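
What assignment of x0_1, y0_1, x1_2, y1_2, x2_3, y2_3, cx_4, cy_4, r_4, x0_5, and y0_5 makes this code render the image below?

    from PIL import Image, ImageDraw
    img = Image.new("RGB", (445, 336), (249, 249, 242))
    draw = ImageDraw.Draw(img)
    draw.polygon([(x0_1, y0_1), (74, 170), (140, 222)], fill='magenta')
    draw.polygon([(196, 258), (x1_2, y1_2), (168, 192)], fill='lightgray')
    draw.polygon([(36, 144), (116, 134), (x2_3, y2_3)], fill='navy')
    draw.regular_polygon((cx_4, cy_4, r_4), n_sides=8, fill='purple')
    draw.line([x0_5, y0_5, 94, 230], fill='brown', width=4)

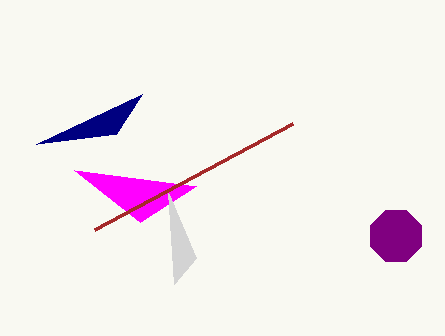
x0_1 = 196, y0_1 = 186, x1_2 = 174, y1_2 = 284, x2_3 = 142, y2_3 = 94, cx_4 = 396, cy_4 = 236, r_4 = 28, x0_5 = 292, y0_5 = 124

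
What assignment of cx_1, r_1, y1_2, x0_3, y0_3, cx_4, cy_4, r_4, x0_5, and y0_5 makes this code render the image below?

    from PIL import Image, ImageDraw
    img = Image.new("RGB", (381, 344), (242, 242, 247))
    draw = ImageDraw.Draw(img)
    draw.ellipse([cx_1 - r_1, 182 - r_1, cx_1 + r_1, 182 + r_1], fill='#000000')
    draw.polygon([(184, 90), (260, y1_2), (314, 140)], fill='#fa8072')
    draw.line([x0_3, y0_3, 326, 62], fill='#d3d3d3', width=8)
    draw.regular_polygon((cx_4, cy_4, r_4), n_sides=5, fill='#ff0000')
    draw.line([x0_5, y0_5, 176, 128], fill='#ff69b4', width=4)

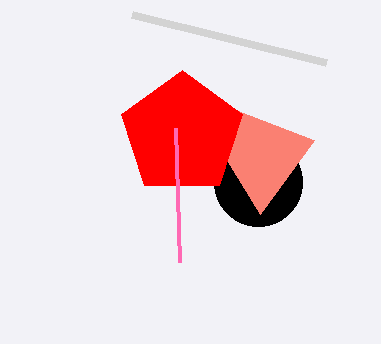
cx_1 = 258; r_1 = 44; y1_2 = 214; x0_3 = 132; y0_3 = 14; cx_4 = 182; cy_4 = 134; r_4 = 64; x0_5 = 180; y0_5 = 262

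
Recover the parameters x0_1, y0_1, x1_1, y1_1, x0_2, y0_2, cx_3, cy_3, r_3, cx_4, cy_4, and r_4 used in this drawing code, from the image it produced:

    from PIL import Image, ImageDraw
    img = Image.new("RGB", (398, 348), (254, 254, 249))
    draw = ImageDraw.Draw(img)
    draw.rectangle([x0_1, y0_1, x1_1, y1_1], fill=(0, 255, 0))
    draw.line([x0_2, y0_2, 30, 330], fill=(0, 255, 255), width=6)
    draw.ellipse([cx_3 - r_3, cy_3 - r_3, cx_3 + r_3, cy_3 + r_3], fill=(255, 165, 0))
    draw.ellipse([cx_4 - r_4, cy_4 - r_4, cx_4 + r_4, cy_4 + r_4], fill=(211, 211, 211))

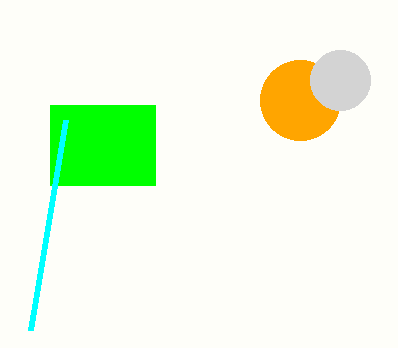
x0_1 = 50, y0_1 = 105, x1_1 = 155, y1_1 = 185, x0_2 = 65, y0_2 = 120, cx_3 = 300, cy_3 = 100, r_3 = 40, cx_4 = 340, cy_4 = 80, r_4 = 30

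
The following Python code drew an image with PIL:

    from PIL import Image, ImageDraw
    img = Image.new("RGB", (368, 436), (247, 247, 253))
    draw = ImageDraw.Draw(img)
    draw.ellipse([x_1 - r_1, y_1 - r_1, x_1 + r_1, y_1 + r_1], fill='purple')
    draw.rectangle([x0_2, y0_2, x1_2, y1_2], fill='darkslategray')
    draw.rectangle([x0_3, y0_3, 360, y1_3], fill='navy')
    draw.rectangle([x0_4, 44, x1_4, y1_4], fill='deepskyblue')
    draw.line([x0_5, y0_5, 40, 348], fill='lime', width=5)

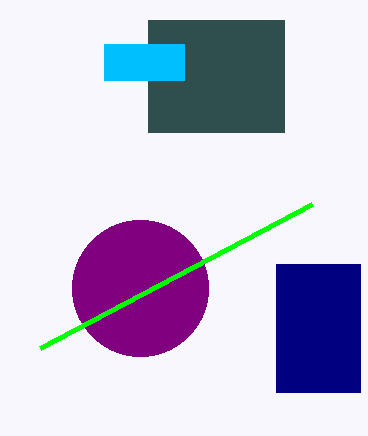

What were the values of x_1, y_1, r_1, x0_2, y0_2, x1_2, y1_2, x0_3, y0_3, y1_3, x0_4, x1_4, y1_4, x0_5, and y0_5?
x_1 = 140; y_1 = 288; r_1 = 68; x0_2 = 148; y0_2 = 20; x1_2 = 284; y1_2 = 132; x0_3 = 276; y0_3 = 264; y1_3 = 392; x0_4 = 104; x1_4 = 184; y1_4 = 80; x0_5 = 312; y0_5 = 204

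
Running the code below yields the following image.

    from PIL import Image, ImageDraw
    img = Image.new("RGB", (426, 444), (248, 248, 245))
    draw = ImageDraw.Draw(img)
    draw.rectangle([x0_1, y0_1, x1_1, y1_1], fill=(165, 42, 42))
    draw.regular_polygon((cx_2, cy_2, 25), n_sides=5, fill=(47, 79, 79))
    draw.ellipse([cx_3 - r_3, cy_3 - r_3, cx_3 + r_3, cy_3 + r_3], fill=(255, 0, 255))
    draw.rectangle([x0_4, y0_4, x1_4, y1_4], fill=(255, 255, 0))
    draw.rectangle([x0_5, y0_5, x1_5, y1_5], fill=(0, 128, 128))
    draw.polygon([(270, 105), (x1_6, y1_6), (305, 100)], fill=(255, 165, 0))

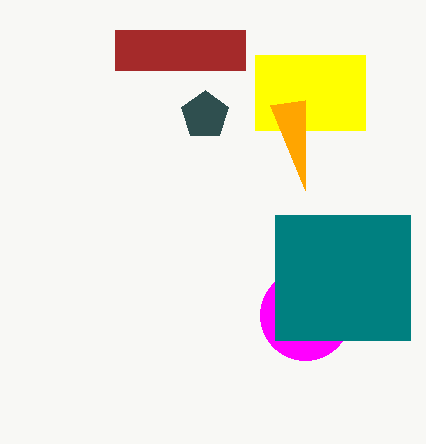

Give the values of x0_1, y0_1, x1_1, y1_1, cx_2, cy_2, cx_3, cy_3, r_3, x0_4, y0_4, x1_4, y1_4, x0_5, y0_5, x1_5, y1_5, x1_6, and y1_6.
x0_1 = 115; y0_1 = 30; x1_1 = 245; y1_1 = 70; cx_2 = 205; cy_2 = 115; cx_3 = 305; cy_3 = 315; r_3 = 45; x0_4 = 255; y0_4 = 55; x1_4 = 365; y1_4 = 130; x0_5 = 275; y0_5 = 215; x1_5 = 410; y1_5 = 340; x1_6 = 305; y1_6 = 190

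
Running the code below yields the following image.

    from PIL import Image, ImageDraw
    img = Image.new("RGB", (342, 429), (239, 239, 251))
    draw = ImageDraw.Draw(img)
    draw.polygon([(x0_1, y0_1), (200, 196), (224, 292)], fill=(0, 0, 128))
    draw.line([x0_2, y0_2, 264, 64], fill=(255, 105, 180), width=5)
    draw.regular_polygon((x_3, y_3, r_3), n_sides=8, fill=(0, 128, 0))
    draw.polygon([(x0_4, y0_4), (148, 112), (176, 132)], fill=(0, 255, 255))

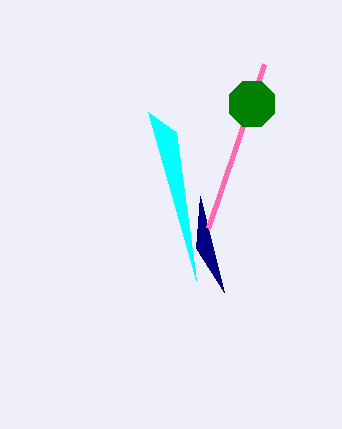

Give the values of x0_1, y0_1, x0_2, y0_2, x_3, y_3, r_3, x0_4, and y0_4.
x0_1 = 196, y0_1 = 248, x0_2 = 208, y0_2 = 228, x_3 = 252, y_3 = 104, r_3 = 24, x0_4 = 196, y0_4 = 280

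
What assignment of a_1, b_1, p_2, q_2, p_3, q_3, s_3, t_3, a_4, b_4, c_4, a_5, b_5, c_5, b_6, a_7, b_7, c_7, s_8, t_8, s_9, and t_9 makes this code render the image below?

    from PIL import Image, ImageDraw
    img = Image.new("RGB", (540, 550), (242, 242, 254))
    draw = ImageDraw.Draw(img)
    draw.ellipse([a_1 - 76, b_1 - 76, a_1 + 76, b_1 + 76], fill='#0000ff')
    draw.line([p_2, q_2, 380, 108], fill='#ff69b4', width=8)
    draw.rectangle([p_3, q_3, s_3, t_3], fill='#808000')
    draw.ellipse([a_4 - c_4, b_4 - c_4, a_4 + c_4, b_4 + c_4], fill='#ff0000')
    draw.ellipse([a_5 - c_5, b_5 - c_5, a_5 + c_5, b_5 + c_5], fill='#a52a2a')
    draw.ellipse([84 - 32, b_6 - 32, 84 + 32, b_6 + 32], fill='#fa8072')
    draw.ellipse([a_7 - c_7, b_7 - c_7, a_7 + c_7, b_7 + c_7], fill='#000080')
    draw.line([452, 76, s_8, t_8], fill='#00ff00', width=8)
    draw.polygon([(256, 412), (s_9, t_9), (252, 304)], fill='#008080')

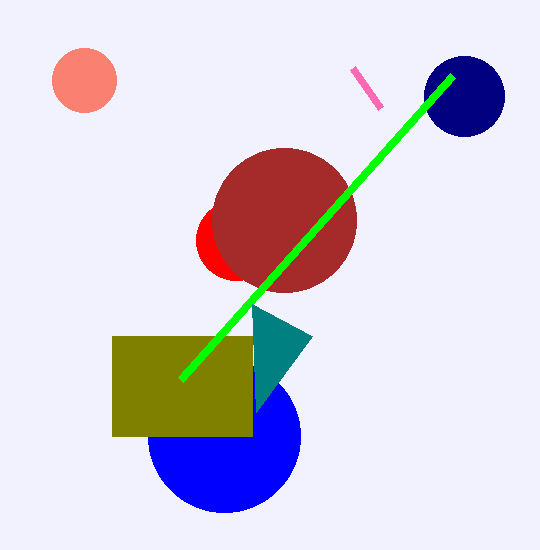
a_1 = 224; b_1 = 436; p_2 = 352; q_2 = 68; p_3 = 112; q_3 = 336; s_3 = 252; t_3 = 436; a_4 = 236; b_4 = 240; c_4 = 40; a_5 = 284; b_5 = 220; c_5 = 72; b_6 = 80; a_7 = 464; b_7 = 96; c_7 = 40; s_8 = 180; t_8 = 380; s_9 = 312; t_9 = 336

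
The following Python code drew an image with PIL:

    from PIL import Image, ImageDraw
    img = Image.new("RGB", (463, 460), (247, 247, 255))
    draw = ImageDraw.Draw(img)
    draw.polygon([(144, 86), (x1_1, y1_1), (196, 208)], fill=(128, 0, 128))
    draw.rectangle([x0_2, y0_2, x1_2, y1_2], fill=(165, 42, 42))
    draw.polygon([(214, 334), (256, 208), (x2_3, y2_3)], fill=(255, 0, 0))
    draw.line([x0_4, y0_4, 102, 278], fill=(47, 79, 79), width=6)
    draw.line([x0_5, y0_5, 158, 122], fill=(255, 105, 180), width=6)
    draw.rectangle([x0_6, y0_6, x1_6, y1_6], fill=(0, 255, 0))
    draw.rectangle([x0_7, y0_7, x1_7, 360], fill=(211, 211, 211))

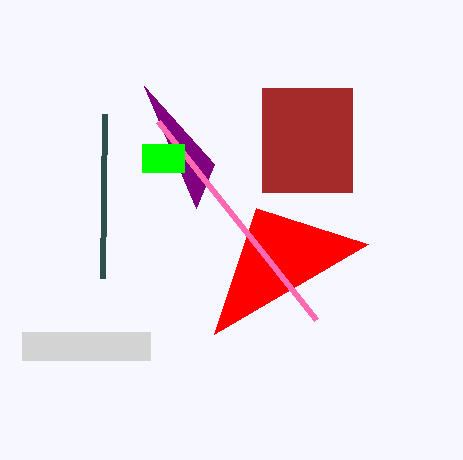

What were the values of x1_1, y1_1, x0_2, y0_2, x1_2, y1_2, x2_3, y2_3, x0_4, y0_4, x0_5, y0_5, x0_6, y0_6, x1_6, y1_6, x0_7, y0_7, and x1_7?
x1_1 = 214; y1_1 = 164; x0_2 = 262; y0_2 = 88; x1_2 = 352; y1_2 = 192; x2_3 = 368; y2_3 = 244; x0_4 = 104; y0_4 = 114; x0_5 = 316; y0_5 = 320; x0_6 = 142; y0_6 = 144; x1_6 = 184; y1_6 = 172; x0_7 = 22; y0_7 = 332; x1_7 = 150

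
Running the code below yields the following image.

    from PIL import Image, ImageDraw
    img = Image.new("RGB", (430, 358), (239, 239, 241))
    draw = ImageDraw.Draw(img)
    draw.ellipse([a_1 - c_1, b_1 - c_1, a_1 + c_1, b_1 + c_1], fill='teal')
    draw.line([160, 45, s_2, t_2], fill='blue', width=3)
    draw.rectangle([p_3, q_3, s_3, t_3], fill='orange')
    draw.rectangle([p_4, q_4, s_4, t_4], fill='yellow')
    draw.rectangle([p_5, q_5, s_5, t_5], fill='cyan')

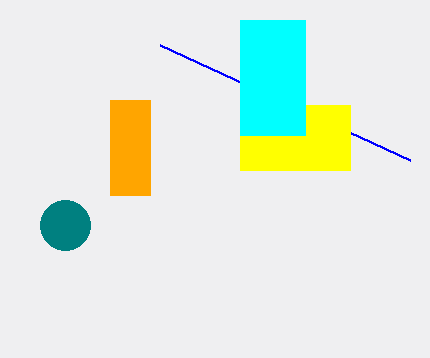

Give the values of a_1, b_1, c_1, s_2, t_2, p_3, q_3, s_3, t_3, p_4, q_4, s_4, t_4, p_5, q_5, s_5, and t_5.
a_1 = 65
b_1 = 225
c_1 = 25
s_2 = 410
t_2 = 160
p_3 = 110
q_3 = 100
s_3 = 150
t_3 = 195
p_4 = 240
q_4 = 105
s_4 = 350
t_4 = 170
p_5 = 240
q_5 = 20
s_5 = 305
t_5 = 135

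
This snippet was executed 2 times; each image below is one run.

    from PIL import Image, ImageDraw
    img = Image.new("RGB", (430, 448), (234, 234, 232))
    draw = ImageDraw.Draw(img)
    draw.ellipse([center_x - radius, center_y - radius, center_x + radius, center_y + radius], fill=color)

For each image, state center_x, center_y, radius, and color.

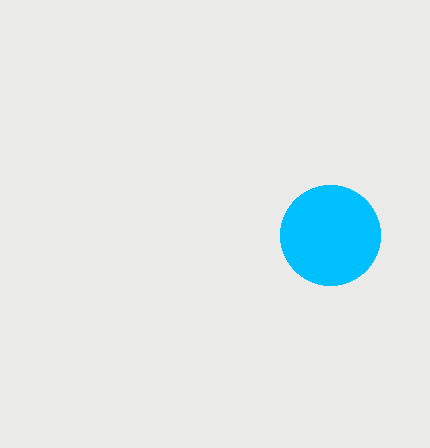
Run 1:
center_x = 330
center_y = 235
radius = 50
color = 'deepskyblue'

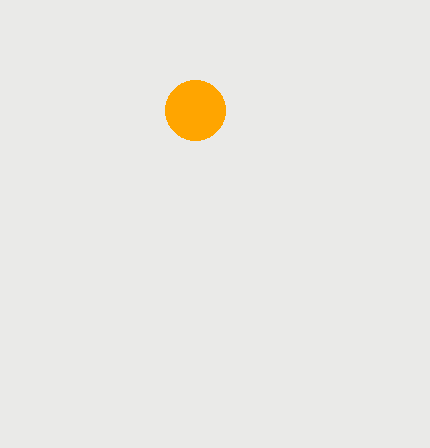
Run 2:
center_x = 195; center_y = 110; radius = 30; color = 'orange'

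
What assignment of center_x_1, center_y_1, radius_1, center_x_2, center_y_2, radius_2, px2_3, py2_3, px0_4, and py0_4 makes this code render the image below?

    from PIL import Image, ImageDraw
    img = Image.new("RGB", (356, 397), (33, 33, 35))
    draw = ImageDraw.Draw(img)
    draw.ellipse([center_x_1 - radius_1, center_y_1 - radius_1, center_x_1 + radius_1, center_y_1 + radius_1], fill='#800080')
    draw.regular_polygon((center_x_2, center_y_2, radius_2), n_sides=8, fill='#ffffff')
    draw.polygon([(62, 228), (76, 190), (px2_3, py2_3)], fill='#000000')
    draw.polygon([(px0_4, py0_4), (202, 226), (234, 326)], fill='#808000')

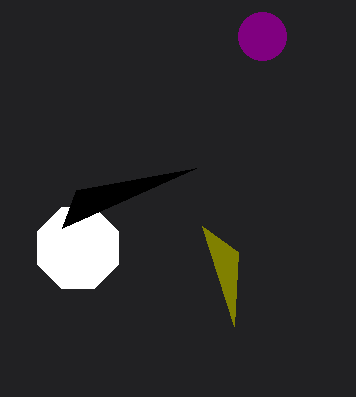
center_x_1 = 262; center_y_1 = 36; radius_1 = 24; center_x_2 = 78; center_y_2 = 248; radius_2 = 44; px2_3 = 196; py2_3 = 168; px0_4 = 238; py0_4 = 252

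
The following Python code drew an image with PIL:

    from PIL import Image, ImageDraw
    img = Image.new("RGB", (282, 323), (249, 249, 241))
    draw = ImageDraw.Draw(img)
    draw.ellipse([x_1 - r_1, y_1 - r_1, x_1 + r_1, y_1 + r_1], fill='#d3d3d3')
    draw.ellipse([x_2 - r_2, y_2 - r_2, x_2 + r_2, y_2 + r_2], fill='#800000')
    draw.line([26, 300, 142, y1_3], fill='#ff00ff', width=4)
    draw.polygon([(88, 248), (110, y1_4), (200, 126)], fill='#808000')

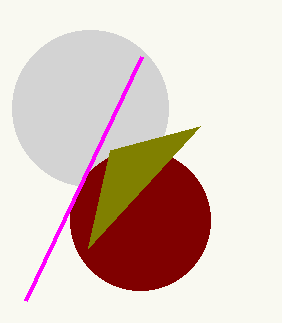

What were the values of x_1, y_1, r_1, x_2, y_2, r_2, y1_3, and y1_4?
x_1 = 90
y_1 = 108
r_1 = 78
x_2 = 140
y_2 = 220
r_2 = 70
y1_3 = 56
y1_4 = 150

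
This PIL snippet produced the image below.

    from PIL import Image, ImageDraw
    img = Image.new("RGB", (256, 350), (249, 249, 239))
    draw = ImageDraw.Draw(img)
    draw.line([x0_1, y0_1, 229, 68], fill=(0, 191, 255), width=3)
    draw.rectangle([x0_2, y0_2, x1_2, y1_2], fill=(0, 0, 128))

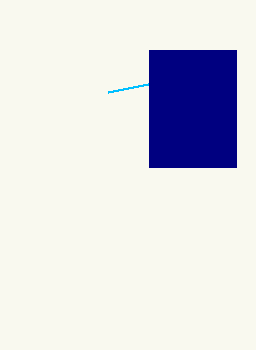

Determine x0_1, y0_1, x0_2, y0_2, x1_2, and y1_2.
x0_1 = 108, y0_1 = 92, x0_2 = 149, y0_2 = 50, x1_2 = 236, y1_2 = 167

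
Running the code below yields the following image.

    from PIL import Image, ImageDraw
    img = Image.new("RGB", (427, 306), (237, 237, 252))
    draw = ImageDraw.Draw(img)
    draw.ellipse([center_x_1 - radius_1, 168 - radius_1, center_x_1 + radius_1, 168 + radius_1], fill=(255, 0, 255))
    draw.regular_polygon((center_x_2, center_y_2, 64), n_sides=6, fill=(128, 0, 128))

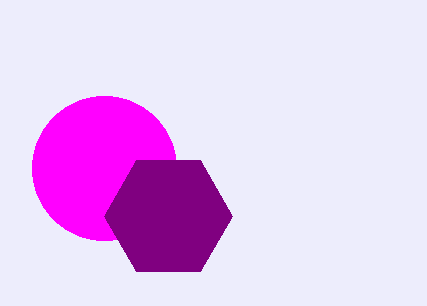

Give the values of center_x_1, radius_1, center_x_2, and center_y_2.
center_x_1 = 104, radius_1 = 72, center_x_2 = 168, center_y_2 = 216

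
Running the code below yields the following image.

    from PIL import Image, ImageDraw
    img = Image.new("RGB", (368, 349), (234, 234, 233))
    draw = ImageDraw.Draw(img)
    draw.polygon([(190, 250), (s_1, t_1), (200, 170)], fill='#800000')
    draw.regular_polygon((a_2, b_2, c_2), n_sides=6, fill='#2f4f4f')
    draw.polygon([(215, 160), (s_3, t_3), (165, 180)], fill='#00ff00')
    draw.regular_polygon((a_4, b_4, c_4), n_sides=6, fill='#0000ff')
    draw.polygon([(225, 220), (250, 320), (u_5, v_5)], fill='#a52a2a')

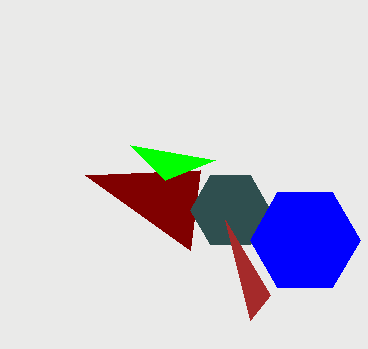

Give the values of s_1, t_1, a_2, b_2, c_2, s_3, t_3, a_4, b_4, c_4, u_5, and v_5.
s_1 = 85, t_1 = 175, a_2 = 230, b_2 = 210, c_2 = 40, s_3 = 130, t_3 = 145, a_4 = 305, b_4 = 240, c_4 = 55, u_5 = 270, v_5 = 295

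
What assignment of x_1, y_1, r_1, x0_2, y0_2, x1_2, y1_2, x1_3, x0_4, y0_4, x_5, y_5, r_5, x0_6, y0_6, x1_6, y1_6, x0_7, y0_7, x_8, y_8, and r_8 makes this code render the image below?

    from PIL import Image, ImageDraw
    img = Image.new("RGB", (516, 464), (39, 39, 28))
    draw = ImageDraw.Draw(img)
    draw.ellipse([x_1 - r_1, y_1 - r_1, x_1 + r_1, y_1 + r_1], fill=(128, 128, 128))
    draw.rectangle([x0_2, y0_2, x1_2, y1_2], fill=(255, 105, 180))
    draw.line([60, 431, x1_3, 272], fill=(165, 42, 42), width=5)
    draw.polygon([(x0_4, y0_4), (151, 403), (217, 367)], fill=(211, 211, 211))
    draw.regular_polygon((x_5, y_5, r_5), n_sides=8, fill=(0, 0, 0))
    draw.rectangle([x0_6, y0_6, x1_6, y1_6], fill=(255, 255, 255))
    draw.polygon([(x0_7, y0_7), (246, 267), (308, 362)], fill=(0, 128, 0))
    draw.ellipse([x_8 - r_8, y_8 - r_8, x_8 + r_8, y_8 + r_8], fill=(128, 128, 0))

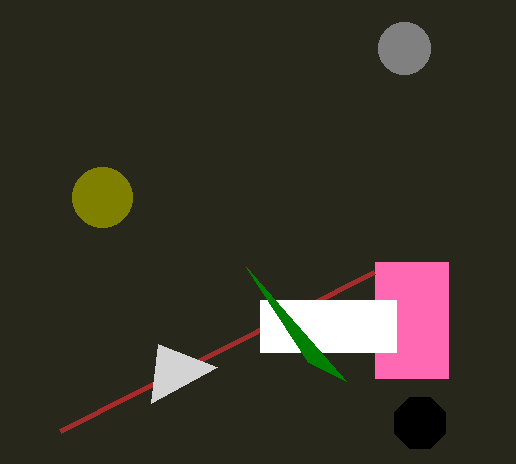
x_1 = 404
y_1 = 48
r_1 = 26
x0_2 = 375
y0_2 = 262
x1_2 = 448
y1_2 = 378
x1_3 = 374
x0_4 = 158
y0_4 = 344
x_5 = 420
y_5 = 423
r_5 = 28
x0_6 = 260
y0_6 = 300
x1_6 = 396
y1_6 = 352
x0_7 = 346
y0_7 = 381
x_8 = 102
y_8 = 197
r_8 = 30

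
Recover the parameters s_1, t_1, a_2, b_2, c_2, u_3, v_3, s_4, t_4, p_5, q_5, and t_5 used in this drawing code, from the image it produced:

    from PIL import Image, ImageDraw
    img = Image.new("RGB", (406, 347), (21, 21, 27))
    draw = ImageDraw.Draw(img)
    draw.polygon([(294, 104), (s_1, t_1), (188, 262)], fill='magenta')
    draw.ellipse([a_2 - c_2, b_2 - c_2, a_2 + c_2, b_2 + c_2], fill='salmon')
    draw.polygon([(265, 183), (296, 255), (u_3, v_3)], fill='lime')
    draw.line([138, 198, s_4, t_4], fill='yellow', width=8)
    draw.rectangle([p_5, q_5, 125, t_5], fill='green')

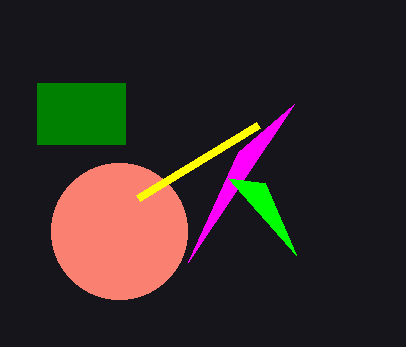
s_1 = 238; t_1 = 152; a_2 = 119; b_2 = 231; c_2 = 68; u_3 = 228; v_3 = 178; s_4 = 258; t_4 = 125; p_5 = 37; q_5 = 83; t_5 = 144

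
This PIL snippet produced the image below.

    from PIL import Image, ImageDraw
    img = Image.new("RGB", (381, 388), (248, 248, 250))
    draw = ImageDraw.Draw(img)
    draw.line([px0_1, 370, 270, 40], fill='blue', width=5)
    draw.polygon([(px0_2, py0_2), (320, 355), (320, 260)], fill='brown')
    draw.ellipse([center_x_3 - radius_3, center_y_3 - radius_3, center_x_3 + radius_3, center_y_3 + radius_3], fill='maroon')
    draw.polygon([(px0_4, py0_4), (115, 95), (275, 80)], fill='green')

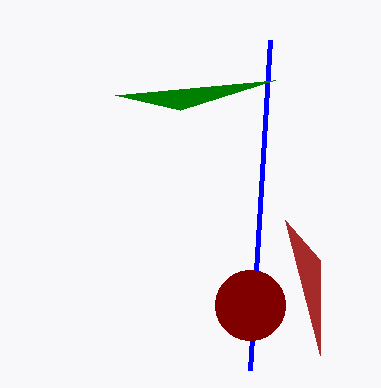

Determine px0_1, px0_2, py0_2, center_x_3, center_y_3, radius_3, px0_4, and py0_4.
px0_1 = 250
px0_2 = 285
py0_2 = 220
center_x_3 = 250
center_y_3 = 305
radius_3 = 35
px0_4 = 180
py0_4 = 110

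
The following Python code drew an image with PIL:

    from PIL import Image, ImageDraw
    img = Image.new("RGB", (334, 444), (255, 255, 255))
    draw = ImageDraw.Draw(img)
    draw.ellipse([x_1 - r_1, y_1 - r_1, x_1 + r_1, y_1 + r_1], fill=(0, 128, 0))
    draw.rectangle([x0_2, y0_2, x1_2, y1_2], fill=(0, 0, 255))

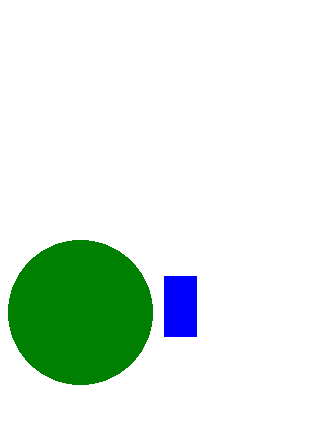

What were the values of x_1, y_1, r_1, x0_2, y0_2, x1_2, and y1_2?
x_1 = 80; y_1 = 312; r_1 = 72; x0_2 = 164; y0_2 = 276; x1_2 = 196; y1_2 = 336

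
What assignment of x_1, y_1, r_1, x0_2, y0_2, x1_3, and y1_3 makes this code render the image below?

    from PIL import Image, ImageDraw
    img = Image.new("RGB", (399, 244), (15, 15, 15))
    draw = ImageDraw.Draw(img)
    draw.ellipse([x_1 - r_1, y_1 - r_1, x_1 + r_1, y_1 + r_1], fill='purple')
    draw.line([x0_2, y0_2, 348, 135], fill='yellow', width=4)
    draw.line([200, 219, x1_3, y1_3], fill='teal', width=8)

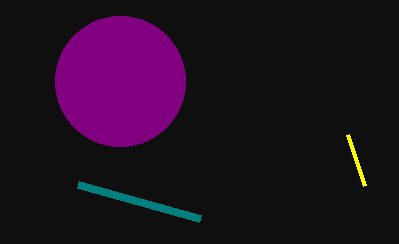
x_1 = 120; y_1 = 81; r_1 = 65; x0_2 = 365; y0_2 = 186; x1_3 = 78; y1_3 = 185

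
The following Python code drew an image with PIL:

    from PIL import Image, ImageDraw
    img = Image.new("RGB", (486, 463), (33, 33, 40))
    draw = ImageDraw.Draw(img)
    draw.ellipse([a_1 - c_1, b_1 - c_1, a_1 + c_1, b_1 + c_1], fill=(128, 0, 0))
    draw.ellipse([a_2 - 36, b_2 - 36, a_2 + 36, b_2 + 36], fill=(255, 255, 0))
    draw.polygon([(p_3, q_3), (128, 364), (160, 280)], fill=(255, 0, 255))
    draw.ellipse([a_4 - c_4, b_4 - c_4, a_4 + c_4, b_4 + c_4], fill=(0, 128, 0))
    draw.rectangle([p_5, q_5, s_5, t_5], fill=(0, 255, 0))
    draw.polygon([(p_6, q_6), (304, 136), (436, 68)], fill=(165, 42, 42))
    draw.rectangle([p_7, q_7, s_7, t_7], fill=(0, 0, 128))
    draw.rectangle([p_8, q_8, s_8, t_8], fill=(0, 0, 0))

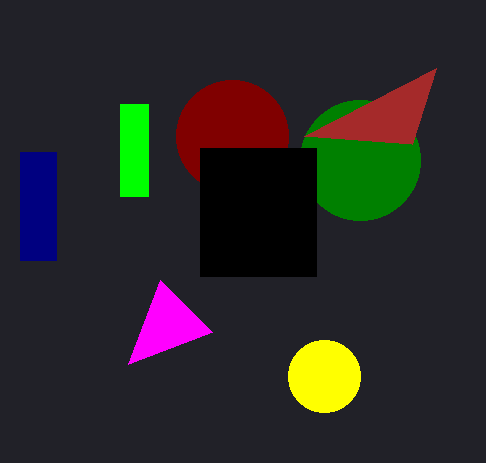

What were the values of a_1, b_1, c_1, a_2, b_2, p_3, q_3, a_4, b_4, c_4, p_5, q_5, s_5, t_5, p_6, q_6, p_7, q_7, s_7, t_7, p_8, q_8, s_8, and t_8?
a_1 = 232; b_1 = 136; c_1 = 56; a_2 = 324; b_2 = 376; p_3 = 212; q_3 = 332; a_4 = 360; b_4 = 160; c_4 = 60; p_5 = 120; q_5 = 104; s_5 = 148; t_5 = 196; p_6 = 412; q_6 = 144; p_7 = 20; q_7 = 152; s_7 = 56; t_7 = 260; p_8 = 200; q_8 = 148; s_8 = 316; t_8 = 276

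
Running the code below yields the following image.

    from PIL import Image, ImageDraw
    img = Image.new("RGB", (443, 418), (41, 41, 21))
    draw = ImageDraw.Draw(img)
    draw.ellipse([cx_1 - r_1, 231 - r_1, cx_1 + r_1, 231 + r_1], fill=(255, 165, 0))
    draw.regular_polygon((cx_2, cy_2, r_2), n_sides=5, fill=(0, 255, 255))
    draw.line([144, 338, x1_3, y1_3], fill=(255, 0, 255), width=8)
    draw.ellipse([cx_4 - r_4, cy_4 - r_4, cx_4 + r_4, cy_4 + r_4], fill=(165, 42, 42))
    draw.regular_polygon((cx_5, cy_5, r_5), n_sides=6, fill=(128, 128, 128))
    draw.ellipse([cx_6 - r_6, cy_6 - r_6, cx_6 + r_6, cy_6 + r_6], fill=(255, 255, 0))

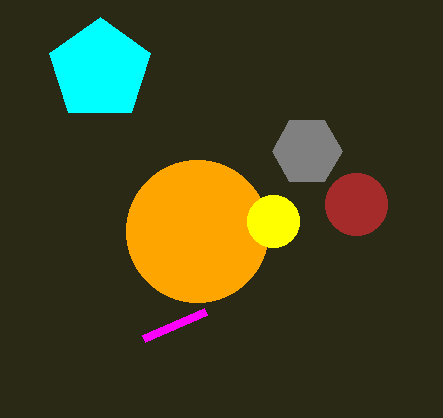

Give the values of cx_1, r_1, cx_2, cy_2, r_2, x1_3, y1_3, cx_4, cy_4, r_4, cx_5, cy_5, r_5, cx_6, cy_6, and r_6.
cx_1 = 197
r_1 = 71
cx_2 = 100
cy_2 = 70
r_2 = 53
x1_3 = 206
y1_3 = 311
cx_4 = 356
cy_4 = 204
r_4 = 31
cx_5 = 307
cy_5 = 151
r_5 = 35
cx_6 = 273
cy_6 = 221
r_6 = 26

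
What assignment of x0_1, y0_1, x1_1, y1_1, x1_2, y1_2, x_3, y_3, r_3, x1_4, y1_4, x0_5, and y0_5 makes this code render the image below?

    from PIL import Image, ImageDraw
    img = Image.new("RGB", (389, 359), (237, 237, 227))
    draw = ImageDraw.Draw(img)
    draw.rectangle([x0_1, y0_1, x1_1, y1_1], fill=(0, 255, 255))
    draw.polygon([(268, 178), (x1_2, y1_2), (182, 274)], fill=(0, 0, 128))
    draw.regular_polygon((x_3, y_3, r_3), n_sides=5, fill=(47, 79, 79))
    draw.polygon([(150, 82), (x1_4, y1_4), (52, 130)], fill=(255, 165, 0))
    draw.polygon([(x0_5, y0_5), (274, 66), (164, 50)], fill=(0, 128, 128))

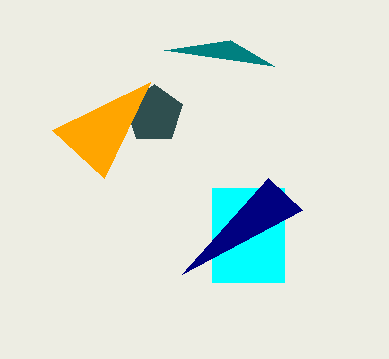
x0_1 = 212; y0_1 = 188; x1_1 = 284; y1_1 = 282; x1_2 = 302; y1_2 = 210; x_3 = 154; y_3 = 114; r_3 = 30; x1_4 = 104; y1_4 = 178; x0_5 = 230; y0_5 = 40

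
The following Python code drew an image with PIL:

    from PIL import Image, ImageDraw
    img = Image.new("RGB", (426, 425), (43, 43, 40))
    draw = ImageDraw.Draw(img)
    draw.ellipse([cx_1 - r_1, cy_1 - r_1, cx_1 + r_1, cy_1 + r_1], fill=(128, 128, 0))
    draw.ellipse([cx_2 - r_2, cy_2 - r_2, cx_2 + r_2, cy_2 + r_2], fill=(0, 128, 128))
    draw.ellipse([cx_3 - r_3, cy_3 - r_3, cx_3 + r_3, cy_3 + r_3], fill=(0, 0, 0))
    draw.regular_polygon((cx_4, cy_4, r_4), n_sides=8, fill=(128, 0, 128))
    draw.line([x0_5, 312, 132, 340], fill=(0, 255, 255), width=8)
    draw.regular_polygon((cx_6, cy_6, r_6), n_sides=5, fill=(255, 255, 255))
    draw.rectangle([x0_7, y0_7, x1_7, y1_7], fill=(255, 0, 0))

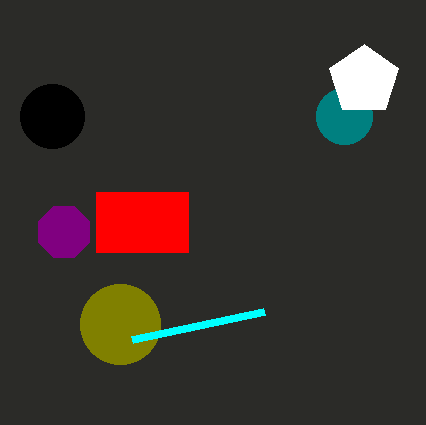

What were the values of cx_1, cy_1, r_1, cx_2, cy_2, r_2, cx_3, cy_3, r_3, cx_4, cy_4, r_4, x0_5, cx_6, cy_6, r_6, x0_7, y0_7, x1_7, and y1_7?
cx_1 = 120; cy_1 = 324; r_1 = 40; cx_2 = 344; cy_2 = 116; r_2 = 28; cx_3 = 52; cy_3 = 116; r_3 = 32; cx_4 = 64; cy_4 = 232; r_4 = 28; x0_5 = 264; cx_6 = 364; cy_6 = 80; r_6 = 36; x0_7 = 96; y0_7 = 192; x1_7 = 188; y1_7 = 252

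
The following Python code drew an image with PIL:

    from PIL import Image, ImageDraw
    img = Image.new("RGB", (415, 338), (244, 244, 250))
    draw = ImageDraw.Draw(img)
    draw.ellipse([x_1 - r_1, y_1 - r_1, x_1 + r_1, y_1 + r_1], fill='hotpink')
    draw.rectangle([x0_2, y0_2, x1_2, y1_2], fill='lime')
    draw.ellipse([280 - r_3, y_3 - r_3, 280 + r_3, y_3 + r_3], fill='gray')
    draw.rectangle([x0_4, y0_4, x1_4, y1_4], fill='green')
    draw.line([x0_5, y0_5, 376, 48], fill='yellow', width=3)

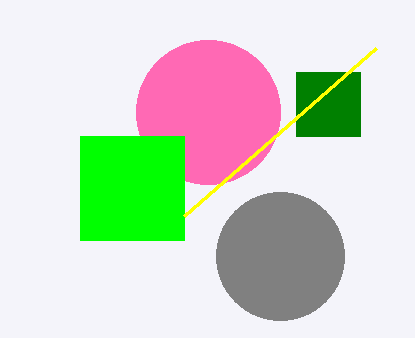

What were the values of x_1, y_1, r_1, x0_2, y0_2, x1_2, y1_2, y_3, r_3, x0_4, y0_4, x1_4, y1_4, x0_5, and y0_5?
x_1 = 208, y_1 = 112, r_1 = 72, x0_2 = 80, y0_2 = 136, x1_2 = 184, y1_2 = 240, y_3 = 256, r_3 = 64, x0_4 = 296, y0_4 = 72, x1_4 = 360, y1_4 = 136, x0_5 = 184, y0_5 = 216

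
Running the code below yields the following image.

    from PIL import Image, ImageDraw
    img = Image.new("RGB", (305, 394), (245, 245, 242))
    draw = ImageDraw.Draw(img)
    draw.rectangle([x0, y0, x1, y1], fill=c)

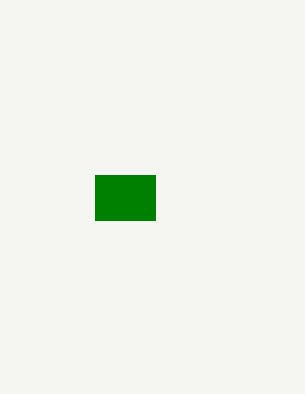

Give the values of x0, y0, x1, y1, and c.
x0 = 95
y0 = 175
x1 = 155
y1 = 220
c = 'green'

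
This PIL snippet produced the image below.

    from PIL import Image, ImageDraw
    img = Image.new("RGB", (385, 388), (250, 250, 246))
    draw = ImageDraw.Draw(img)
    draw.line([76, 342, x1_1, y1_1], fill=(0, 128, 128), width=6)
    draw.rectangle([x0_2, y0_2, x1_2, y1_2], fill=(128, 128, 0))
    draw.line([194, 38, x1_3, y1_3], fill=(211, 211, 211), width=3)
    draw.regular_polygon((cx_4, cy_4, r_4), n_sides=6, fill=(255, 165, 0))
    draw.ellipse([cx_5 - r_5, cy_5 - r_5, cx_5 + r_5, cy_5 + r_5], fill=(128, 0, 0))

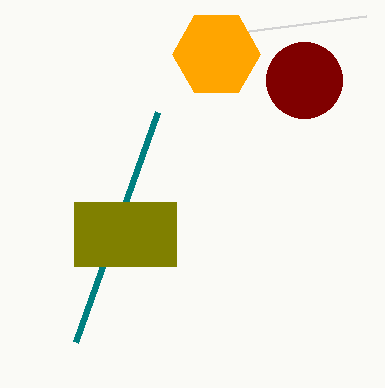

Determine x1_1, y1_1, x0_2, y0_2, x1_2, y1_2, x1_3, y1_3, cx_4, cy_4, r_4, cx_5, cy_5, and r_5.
x1_1 = 158; y1_1 = 112; x0_2 = 74; y0_2 = 202; x1_2 = 176; y1_2 = 266; x1_3 = 366; y1_3 = 16; cx_4 = 216; cy_4 = 54; r_4 = 44; cx_5 = 304; cy_5 = 80; r_5 = 38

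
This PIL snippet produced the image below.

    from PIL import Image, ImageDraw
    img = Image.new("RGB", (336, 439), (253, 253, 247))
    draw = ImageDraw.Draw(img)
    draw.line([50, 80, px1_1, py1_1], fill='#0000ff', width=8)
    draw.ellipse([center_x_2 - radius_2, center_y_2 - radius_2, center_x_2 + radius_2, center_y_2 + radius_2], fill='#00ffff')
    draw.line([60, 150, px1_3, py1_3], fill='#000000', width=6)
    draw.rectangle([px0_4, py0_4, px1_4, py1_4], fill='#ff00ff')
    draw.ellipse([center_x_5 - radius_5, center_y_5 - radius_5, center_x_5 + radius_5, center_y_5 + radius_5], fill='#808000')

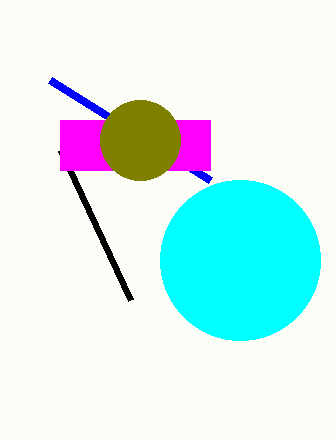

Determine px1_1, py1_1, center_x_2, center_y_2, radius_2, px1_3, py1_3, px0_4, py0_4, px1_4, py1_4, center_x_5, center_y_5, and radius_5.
px1_1 = 210, py1_1 = 180, center_x_2 = 240, center_y_2 = 260, radius_2 = 80, px1_3 = 130, py1_3 = 300, px0_4 = 60, py0_4 = 120, px1_4 = 210, py1_4 = 170, center_x_5 = 140, center_y_5 = 140, radius_5 = 40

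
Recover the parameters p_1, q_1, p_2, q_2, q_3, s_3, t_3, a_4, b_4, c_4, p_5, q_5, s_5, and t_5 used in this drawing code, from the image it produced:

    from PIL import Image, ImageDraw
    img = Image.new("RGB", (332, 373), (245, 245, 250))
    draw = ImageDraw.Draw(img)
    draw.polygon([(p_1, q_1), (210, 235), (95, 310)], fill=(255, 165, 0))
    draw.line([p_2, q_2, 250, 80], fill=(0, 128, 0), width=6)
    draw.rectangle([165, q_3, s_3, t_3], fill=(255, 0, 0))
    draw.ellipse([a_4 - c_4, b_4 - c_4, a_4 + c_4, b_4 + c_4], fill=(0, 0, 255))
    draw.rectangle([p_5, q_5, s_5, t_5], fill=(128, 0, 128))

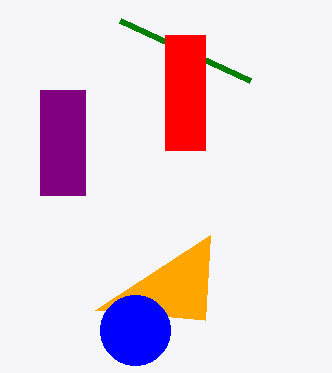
p_1 = 205, q_1 = 320, p_2 = 120, q_2 = 20, q_3 = 35, s_3 = 205, t_3 = 150, a_4 = 135, b_4 = 330, c_4 = 35, p_5 = 40, q_5 = 90, s_5 = 85, t_5 = 195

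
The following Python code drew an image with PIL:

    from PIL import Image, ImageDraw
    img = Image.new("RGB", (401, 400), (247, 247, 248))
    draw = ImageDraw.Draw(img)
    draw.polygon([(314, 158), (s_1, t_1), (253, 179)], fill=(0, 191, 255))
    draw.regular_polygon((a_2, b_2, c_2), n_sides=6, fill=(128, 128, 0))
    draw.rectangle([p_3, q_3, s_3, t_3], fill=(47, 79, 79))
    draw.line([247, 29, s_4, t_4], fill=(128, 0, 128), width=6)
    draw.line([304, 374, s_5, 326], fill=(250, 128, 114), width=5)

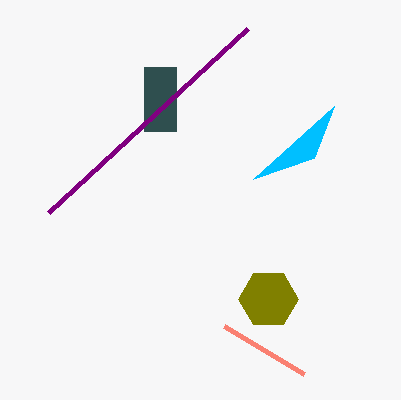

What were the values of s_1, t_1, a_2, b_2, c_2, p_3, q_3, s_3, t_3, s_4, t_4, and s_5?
s_1 = 334, t_1 = 106, a_2 = 268, b_2 = 299, c_2 = 30, p_3 = 144, q_3 = 67, s_3 = 176, t_3 = 131, s_4 = 48, t_4 = 213, s_5 = 224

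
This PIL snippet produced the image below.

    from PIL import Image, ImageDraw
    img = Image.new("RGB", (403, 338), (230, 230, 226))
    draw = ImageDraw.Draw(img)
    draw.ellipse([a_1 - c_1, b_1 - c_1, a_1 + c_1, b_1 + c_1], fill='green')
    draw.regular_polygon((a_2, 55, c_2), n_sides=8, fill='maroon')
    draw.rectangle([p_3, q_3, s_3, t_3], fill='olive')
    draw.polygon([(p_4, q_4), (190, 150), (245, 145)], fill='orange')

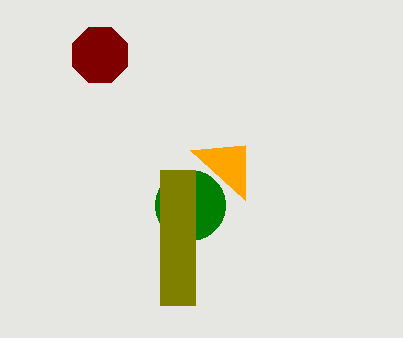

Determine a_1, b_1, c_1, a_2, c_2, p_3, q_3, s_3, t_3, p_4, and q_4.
a_1 = 190
b_1 = 205
c_1 = 35
a_2 = 100
c_2 = 30
p_3 = 160
q_3 = 170
s_3 = 195
t_3 = 305
p_4 = 245
q_4 = 200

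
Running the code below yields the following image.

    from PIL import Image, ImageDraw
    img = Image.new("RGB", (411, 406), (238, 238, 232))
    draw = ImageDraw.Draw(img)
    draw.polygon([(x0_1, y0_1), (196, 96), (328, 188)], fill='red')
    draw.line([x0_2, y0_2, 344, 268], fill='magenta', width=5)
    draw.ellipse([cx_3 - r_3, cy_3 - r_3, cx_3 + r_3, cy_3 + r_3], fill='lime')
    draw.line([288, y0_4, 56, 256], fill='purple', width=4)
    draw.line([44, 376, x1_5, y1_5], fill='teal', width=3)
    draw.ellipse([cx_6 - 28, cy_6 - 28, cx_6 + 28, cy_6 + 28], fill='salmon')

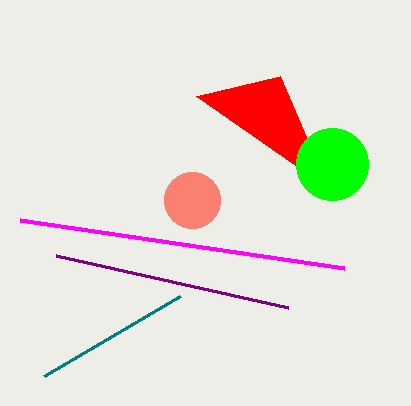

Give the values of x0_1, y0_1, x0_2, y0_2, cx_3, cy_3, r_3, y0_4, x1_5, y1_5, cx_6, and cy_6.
x0_1 = 280, y0_1 = 76, x0_2 = 20, y0_2 = 220, cx_3 = 332, cy_3 = 164, r_3 = 36, y0_4 = 308, x1_5 = 180, y1_5 = 296, cx_6 = 192, cy_6 = 200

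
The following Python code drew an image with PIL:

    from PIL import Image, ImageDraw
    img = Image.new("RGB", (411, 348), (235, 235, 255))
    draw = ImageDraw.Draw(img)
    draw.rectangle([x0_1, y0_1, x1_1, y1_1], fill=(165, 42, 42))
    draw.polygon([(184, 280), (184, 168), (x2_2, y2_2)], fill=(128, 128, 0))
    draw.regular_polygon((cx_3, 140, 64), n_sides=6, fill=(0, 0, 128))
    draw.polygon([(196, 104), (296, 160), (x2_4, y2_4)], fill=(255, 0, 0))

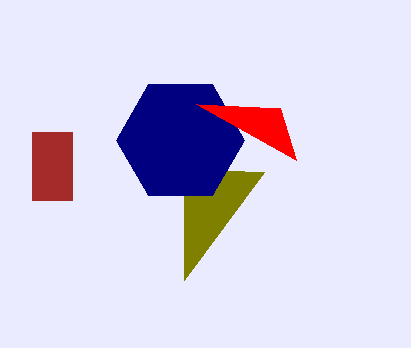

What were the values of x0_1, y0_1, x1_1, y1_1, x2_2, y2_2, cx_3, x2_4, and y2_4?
x0_1 = 32, y0_1 = 132, x1_1 = 72, y1_1 = 200, x2_2 = 264, y2_2 = 172, cx_3 = 180, x2_4 = 280, y2_4 = 108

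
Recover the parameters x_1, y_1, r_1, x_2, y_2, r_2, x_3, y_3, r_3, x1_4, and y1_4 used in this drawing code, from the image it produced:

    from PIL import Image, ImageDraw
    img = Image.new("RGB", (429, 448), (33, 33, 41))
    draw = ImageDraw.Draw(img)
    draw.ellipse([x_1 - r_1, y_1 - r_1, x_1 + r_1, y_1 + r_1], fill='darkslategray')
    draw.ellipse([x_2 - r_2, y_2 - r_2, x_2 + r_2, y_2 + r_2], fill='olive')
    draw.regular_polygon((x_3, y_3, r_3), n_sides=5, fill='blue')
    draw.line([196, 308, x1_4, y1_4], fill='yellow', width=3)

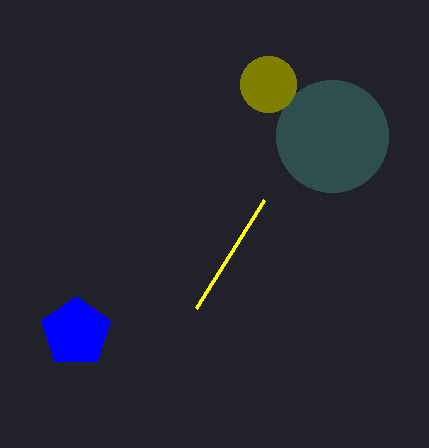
x_1 = 332
y_1 = 136
r_1 = 56
x_2 = 268
y_2 = 84
r_2 = 28
x_3 = 76
y_3 = 332
r_3 = 36
x1_4 = 264
y1_4 = 200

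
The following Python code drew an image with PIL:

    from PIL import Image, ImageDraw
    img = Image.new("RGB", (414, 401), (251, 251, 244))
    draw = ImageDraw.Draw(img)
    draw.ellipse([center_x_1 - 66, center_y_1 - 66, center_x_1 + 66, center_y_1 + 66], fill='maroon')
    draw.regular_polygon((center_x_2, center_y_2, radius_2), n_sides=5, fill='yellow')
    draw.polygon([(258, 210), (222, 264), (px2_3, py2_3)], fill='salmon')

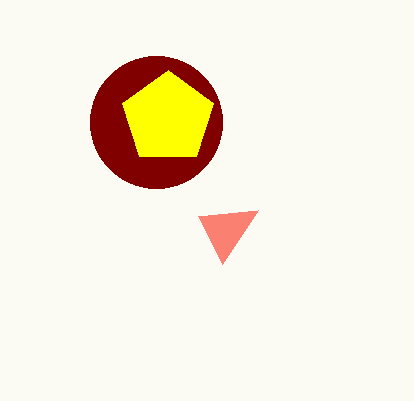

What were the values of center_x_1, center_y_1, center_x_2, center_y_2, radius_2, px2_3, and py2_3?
center_x_1 = 156, center_y_1 = 122, center_x_2 = 168, center_y_2 = 118, radius_2 = 48, px2_3 = 198, py2_3 = 216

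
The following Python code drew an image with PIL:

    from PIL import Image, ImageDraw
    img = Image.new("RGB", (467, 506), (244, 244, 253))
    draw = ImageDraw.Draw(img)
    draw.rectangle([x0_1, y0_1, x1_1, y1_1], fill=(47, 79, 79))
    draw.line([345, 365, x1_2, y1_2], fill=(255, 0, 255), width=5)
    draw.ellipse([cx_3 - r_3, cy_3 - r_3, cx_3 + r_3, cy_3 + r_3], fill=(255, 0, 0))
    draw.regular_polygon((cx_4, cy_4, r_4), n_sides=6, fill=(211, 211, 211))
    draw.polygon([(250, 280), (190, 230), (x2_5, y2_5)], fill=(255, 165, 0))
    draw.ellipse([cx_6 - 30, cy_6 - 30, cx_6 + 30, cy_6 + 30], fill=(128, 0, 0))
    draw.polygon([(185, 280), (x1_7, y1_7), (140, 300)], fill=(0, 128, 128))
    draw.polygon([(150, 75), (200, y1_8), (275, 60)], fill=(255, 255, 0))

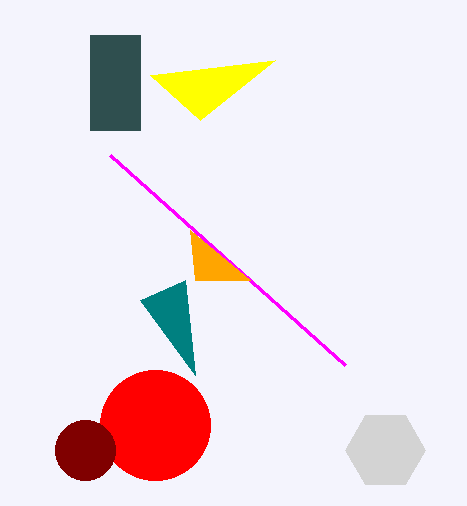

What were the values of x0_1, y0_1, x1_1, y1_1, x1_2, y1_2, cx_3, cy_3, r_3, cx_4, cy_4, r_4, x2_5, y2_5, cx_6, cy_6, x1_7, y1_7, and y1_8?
x0_1 = 90; y0_1 = 35; x1_1 = 140; y1_1 = 130; x1_2 = 110; y1_2 = 155; cx_3 = 155; cy_3 = 425; r_3 = 55; cx_4 = 385; cy_4 = 450; r_4 = 40; x2_5 = 195; y2_5 = 280; cx_6 = 85; cy_6 = 450; x1_7 = 195; y1_7 = 375; y1_8 = 120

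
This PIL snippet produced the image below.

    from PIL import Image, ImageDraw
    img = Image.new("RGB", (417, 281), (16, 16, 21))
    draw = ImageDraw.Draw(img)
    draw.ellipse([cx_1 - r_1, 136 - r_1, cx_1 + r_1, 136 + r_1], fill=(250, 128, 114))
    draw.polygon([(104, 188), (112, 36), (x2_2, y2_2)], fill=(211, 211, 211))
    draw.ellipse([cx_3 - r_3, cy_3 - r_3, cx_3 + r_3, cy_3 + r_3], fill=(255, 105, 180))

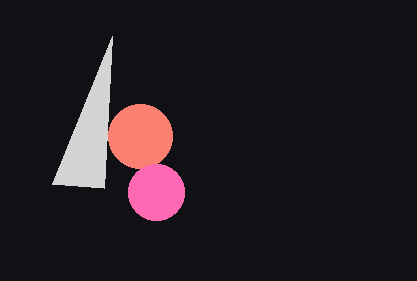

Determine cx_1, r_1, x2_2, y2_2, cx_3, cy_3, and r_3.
cx_1 = 140; r_1 = 32; x2_2 = 52; y2_2 = 184; cx_3 = 156; cy_3 = 192; r_3 = 28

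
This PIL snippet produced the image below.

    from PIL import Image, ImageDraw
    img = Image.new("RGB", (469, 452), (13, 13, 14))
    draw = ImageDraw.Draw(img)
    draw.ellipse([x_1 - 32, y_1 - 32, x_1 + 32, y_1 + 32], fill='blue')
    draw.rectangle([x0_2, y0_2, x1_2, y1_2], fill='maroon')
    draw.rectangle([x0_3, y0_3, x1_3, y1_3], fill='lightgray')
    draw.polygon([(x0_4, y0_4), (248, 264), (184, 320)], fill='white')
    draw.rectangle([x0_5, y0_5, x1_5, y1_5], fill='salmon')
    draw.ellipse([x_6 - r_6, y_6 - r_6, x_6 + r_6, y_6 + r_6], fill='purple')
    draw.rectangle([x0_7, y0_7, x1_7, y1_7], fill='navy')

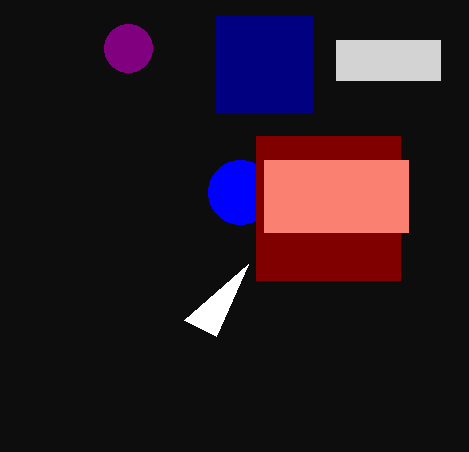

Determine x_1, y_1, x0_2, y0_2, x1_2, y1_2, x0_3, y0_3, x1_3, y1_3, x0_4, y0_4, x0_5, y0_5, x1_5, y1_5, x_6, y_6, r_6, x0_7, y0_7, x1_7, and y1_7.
x_1 = 240; y_1 = 192; x0_2 = 256; y0_2 = 136; x1_2 = 400; y1_2 = 280; x0_3 = 336; y0_3 = 40; x1_3 = 440; y1_3 = 80; x0_4 = 216; y0_4 = 336; x0_5 = 264; y0_5 = 160; x1_5 = 408; y1_5 = 232; x_6 = 128; y_6 = 48; r_6 = 24; x0_7 = 216; y0_7 = 16; x1_7 = 312; y1_7 = 112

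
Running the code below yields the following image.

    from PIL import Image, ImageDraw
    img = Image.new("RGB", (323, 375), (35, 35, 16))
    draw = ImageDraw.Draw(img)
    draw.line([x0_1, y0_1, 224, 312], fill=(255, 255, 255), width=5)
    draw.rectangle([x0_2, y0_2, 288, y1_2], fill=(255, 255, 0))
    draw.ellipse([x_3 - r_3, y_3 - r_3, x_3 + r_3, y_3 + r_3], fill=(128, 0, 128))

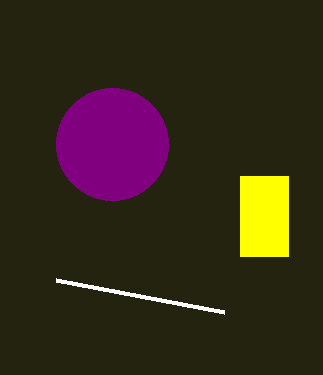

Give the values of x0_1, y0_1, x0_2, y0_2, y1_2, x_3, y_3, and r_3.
x0_1 = 56; y0_1 = 280; x0_2 = 240; y0_2 = 176; y1_2 = 256; x_3 = 112; y_3 = 144; r_3 = 56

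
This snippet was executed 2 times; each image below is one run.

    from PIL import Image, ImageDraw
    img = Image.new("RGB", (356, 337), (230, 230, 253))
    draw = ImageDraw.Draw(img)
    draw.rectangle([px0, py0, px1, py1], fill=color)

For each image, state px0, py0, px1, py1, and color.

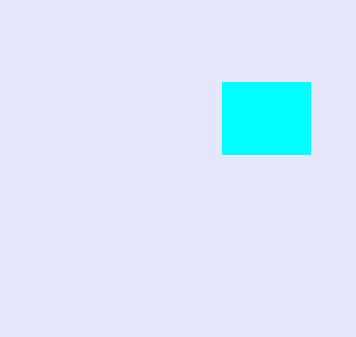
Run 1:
px0 = 222
py0 = 82
px1 = 310
py1 = 154
color = 'cyan'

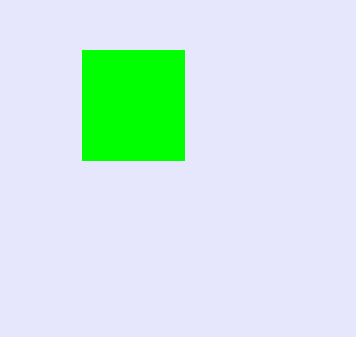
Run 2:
px0 = 82; py0 = 50; px1 = 184; py1 = 160; color = 'lime'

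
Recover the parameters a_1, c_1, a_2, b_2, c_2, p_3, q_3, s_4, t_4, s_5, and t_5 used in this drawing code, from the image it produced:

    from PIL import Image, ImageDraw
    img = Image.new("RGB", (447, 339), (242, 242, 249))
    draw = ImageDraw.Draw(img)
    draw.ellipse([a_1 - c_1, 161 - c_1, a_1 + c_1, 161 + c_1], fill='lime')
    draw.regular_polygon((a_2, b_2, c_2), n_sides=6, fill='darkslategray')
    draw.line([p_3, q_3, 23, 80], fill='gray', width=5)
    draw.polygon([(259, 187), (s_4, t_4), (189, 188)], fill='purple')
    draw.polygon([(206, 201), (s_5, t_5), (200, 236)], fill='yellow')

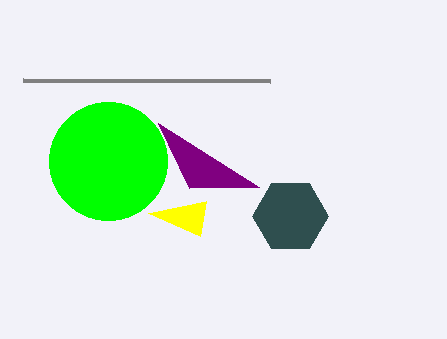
a_1 = 108, c_1 = 59, a_2 = 290, b_2 = 216, c_2 = 38, p_3 = 270, q_3 = 81, s_4 = 158, t_4 = 123, s_5 = 148, t_5 = 213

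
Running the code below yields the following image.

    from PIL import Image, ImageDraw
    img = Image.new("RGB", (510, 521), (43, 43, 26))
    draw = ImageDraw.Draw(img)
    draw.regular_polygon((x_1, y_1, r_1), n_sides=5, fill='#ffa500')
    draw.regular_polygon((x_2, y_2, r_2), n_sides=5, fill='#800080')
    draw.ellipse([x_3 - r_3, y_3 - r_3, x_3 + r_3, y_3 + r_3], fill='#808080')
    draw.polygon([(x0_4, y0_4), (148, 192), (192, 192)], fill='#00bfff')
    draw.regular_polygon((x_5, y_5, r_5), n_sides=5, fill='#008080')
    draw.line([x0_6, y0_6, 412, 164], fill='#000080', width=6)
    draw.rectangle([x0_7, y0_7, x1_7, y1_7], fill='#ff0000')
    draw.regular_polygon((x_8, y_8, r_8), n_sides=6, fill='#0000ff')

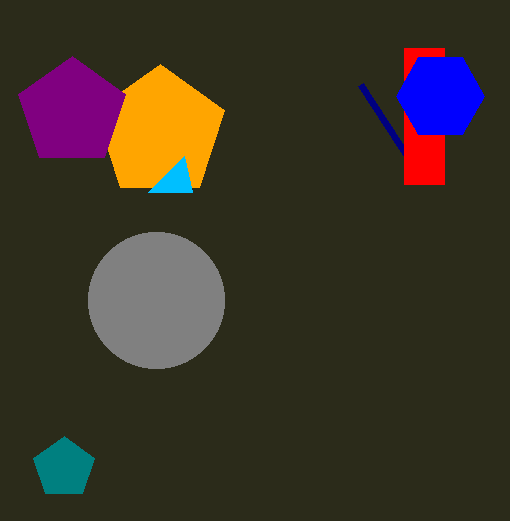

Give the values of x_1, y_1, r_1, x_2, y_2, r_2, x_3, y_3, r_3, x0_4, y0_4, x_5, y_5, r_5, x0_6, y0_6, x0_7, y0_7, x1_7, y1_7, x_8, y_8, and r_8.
x_1 = 160; y_1 = 132; r_1 = 68; x_2 = 72; y_2 = 112; r_2 = 56; x_3 = 156; y_3 = 300; r_3 = 68; x0_4 = 184; y0_4 = 156; x_5 = 64; y_5 = 468; r_5 = 32; x0_6 = 360; y0_6 = 84; x0_7 = 404; y0_7 = 48; x1_7 = 444; y1_7 = 184; x_8 = 440; y_8 = 96; r_8 = 44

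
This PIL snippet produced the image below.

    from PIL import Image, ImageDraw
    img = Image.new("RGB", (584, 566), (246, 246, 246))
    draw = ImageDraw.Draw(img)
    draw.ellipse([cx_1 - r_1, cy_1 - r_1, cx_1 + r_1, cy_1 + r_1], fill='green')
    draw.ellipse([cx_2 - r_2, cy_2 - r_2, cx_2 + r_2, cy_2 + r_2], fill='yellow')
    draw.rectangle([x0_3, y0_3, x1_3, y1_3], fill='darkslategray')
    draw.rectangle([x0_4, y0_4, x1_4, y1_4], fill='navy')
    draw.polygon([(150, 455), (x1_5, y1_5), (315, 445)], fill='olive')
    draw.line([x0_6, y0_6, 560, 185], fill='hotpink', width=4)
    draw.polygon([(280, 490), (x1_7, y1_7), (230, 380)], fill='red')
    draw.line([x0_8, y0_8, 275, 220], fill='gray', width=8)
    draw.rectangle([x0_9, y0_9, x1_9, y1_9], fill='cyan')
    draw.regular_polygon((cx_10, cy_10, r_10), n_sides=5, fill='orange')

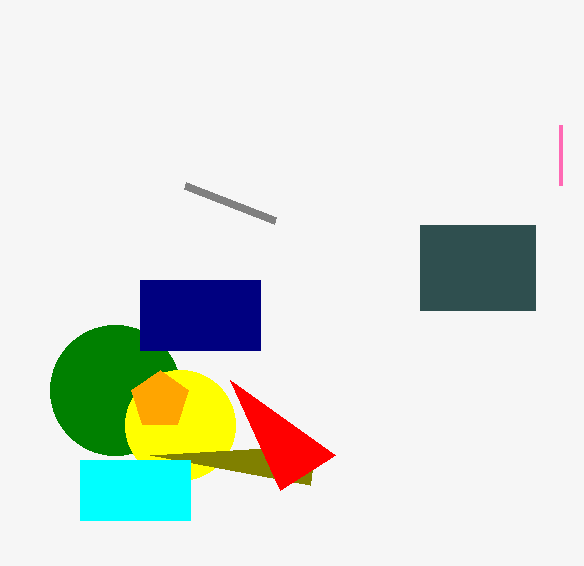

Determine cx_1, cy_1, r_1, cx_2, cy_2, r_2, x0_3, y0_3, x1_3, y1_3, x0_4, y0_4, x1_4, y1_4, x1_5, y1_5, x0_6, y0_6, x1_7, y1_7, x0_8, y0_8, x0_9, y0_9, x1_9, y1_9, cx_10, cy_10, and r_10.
cx_1 = 115
cy_1 = 390
r_1 = 65
cx_2 = 180
cy_2 = 425
r_2 = 55
x0_3 = 420
y0_3 = 225
x1_3 = 535
y1_3 = 310
x0_4 = 140
y0_4 = 280
x1_4 = 260
y1_4 = 350
x1_5 = 310
y1_5 = 485
x0_6 = 560
y0_6 = 125
x1_7 = 335
y1_7 = 455
x0_8 = 185
y0_8 = 185
x0_9 = 80
y0_9 = 460
x1_9 = 190
y1_9 = 520
cx_10 = 160
cy_10 = 400
r_10 = 30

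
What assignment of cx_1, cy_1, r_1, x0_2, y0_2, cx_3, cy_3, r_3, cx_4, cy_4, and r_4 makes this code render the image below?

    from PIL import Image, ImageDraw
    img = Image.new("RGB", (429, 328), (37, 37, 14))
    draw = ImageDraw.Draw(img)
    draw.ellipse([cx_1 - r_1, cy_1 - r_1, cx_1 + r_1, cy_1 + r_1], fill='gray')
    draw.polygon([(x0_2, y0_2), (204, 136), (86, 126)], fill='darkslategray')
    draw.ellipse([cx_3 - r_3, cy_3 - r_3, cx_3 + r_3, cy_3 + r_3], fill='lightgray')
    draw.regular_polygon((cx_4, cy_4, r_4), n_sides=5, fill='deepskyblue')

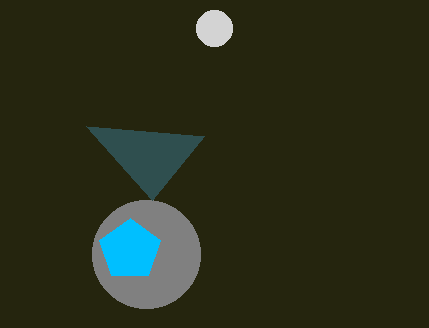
cx_1 = 146
cy_1 = 254
r_1 = 54
x0_2 = 152
y0_2 = 200
cx_3 = 214
cy_3 = 28
r_3 = 18
cx_4 = 130
cy_4 = 250
r_4 = 32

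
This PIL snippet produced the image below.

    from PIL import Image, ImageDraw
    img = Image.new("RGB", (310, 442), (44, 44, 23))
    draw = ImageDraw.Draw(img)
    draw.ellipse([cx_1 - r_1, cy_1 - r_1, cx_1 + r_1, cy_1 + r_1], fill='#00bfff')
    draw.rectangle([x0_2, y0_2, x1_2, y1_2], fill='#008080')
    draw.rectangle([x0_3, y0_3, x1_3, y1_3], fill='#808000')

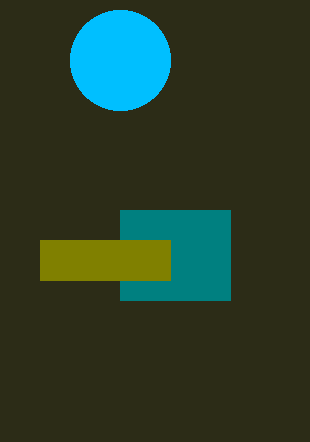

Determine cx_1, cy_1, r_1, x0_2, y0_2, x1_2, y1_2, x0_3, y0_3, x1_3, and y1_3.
cx_1 = 120
cy_1 = 60
r_1 = 50
x0_2 = 120
y0_2 = 210
x1_2 = 230
y1_2 = 300
x0_3 = 40
y0_3 = 240
x1_3 = 170
y1_3 = 280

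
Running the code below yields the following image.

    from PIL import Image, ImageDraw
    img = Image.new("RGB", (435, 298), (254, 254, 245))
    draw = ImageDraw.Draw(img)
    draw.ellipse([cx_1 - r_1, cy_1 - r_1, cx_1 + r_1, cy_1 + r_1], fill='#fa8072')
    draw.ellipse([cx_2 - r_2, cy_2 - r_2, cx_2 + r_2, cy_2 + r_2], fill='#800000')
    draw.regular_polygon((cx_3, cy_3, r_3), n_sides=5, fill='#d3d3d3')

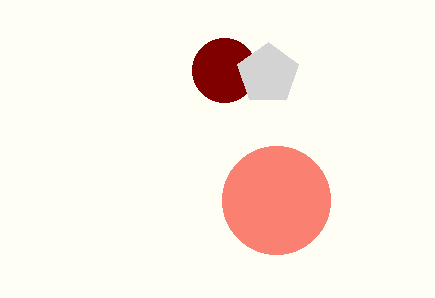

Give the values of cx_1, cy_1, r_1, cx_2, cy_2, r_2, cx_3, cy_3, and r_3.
cx_1 = 276, cy_1 = 200, r_1 = 54, cx_2 = 224, cy_2 = 70, r_2 = 32, cx_3 = 268, cy_3 = 74, r_3 = 32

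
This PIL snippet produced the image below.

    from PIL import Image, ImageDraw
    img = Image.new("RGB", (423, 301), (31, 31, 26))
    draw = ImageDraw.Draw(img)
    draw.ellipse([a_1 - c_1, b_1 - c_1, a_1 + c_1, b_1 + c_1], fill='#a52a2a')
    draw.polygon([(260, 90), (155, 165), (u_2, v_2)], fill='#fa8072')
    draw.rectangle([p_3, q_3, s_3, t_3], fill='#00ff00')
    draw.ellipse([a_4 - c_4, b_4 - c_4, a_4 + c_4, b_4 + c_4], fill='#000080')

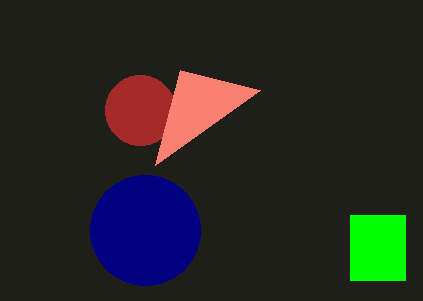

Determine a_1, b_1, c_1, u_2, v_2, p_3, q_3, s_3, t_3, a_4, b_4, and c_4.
a_1 = 140
b_1 = 110
c_1 = 35
u_2 = 180
v_2 = 70
p_3 = 350
q_3 = 215
s_3 = 405
t_3 = 280
a_4 = 145
b_4 = 230
c_4 = 55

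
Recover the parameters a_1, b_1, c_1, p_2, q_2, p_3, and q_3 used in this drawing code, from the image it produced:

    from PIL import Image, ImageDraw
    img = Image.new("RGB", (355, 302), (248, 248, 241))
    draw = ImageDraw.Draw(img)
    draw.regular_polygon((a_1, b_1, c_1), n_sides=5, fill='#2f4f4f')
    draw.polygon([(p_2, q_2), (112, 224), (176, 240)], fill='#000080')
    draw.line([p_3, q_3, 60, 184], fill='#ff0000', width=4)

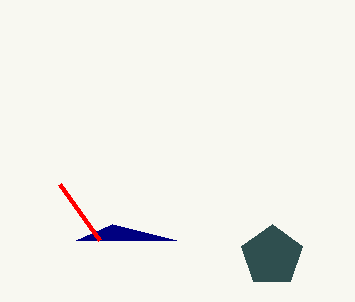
a_1 = 272
b_1 = 256
c_1 = 32
p_2 = 76
q_2 = 240
p_3 = 100
q_3 = 240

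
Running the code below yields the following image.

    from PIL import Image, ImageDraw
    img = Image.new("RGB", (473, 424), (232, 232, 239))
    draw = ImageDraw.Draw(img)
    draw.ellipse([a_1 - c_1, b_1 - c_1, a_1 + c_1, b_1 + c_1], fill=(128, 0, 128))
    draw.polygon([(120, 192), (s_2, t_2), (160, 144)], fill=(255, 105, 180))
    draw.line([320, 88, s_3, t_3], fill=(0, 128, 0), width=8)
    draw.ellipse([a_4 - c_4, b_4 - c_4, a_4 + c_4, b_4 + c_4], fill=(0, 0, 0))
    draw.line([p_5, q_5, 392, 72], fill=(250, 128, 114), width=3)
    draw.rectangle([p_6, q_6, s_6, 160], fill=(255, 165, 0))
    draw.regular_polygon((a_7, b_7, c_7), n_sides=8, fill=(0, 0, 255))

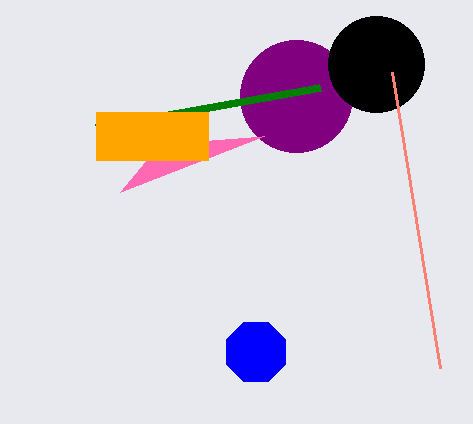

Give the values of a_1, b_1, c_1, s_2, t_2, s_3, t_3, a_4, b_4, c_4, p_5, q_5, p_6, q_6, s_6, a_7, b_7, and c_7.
a_1 = 296, b_1 = 96, c_1 = 56, s_2 = 264, t_2 = 136, s_3 = 96, t_3 = 128, a_4 = 376, b_4 = 64, c_4 = 48, p_5 = 440, q_5 = 368, p_6 = 96, q_6 = 112, s_6 = 208, a_7 = 256, b_7 = 352, c_7 = 32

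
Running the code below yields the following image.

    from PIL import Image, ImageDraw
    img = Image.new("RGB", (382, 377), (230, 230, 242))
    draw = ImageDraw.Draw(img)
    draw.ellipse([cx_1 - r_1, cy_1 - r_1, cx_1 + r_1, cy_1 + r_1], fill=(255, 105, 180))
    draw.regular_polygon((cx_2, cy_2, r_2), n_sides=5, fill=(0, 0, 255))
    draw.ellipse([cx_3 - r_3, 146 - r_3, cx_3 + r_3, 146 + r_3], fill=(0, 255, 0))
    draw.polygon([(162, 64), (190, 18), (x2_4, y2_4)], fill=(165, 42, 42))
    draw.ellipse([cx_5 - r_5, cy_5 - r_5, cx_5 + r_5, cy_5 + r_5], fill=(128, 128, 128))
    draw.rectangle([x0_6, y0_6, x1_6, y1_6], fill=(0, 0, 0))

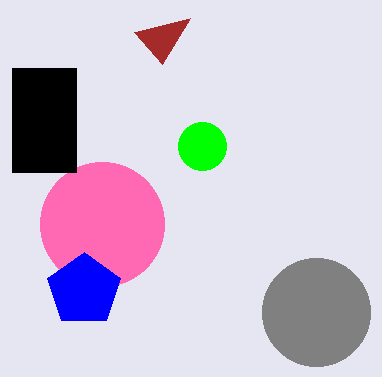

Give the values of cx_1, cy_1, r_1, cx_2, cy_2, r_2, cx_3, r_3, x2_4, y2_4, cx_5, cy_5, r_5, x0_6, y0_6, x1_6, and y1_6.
cx_1 = 102, cy_1 = 224, r_1 = 62, cx_2 = 84, cy_2 = 290, r_2 = 38, cx_3 = 202, r_3 = 24, x2_4 = 134, y2_4 = 32, cx_5 = 316, cy_5 = 312, r_5 = 54, x0_6 = 12, y0_6 = 68, x1_6 = 76, y1_6 = 172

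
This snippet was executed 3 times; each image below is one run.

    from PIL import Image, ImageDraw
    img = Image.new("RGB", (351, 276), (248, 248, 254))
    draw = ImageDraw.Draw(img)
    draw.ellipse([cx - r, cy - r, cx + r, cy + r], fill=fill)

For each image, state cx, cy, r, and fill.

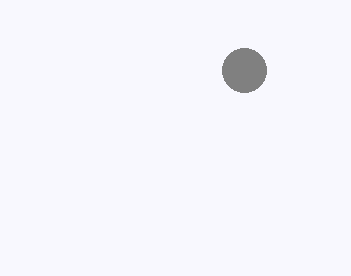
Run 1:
cx = 244, cy = 70, r = 22, fill = 'gray'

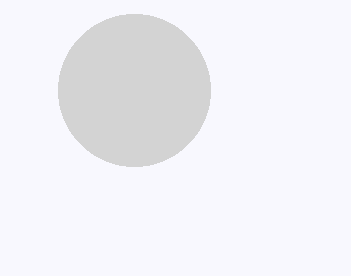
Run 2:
cx = 134; cy = 90; r = 76; fill = 'lightgray'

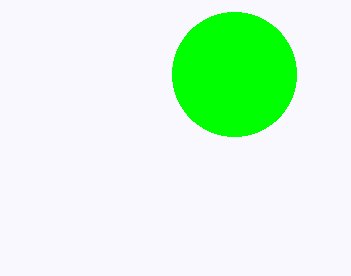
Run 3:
cx = 234, cy = 74, r = 62, fill = 'lime'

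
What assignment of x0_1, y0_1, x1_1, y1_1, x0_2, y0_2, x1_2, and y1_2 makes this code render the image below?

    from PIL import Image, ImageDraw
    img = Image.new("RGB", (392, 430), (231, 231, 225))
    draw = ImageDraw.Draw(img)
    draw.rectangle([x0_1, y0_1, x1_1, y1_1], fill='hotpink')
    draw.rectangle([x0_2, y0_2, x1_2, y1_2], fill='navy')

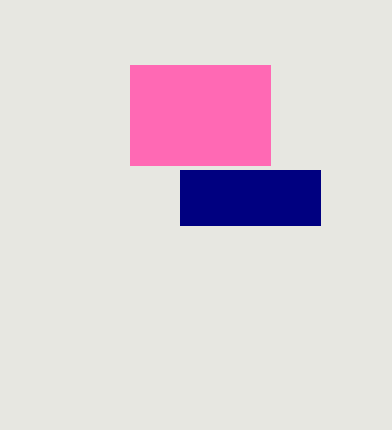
x0_1 = 130
y0_1 = 65
x1_1 = 270
y1_1 = 165
x0_2 = 180
y0_2 = 170
x1_2 = 320
y1_2 = 225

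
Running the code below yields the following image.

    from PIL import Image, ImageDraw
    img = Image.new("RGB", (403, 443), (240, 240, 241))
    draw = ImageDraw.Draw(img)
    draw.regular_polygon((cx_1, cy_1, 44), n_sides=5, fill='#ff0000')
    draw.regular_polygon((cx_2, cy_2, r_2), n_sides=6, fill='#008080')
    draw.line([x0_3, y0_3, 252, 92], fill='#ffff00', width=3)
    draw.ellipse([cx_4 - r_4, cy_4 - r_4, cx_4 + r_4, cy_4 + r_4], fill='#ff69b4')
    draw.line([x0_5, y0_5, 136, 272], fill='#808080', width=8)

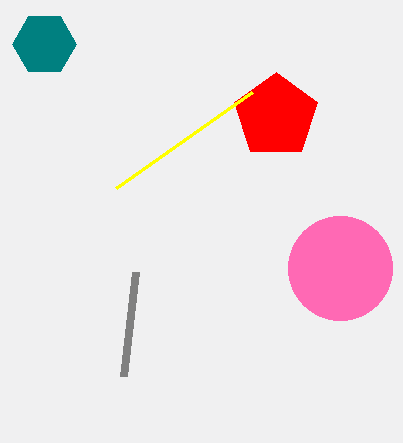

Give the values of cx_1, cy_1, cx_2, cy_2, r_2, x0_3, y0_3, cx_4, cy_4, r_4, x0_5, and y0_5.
cx_1 = 276
cy_1 = 116
cx_2 = 44
cy_2 = 44
r_2 = 32
x0_3 = 116
y0_3 = 188
cx_4 = 340
cy_4 = 268
r_4 = 52
x0_5 = 124
y0_5 = 376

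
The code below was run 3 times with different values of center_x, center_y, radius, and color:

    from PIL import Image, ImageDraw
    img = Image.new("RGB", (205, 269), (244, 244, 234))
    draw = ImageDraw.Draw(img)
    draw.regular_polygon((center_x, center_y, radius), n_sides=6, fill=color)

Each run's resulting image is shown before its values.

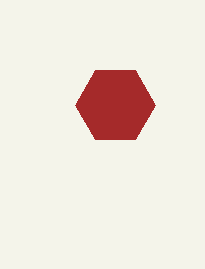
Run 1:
center_x = 115; center_y = 105; radius = 40; color = 'brown'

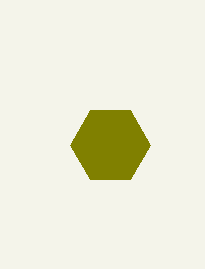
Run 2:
center_x = 110, center_y = 145, radius = 40, color = 'olive'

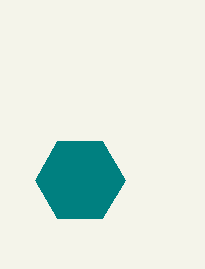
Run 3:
center_x = 80, center_y = 180, radius = 45, color = 'teal'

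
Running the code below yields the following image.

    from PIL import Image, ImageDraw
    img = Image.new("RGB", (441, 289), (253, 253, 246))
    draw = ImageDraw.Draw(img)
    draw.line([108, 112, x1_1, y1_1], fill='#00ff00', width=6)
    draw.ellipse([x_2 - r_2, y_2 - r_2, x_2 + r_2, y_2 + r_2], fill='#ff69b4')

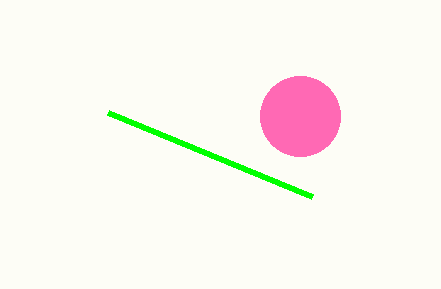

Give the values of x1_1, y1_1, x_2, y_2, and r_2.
x1_1 = 312
y1_1 = 196
x_2 = 300
y_2 = 116
r_2 = 40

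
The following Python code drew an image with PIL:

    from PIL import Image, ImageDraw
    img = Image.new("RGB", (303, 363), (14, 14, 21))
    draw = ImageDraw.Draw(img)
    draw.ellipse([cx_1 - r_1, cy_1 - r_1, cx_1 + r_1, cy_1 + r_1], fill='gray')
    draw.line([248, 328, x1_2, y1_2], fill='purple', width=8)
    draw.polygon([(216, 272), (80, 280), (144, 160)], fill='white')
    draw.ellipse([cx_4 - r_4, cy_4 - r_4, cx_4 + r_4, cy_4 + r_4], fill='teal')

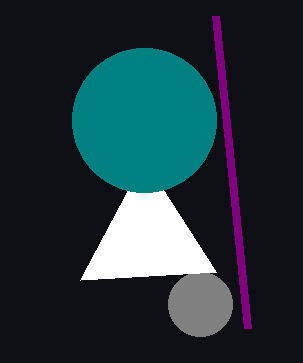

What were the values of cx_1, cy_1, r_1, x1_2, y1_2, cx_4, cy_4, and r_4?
cx_1 = 200
cy_1 = 304
r_1 = 32
x1_2 = 216
y1_2 = 16
cx_4 = 144
cy_4 = 120
r_4 = 72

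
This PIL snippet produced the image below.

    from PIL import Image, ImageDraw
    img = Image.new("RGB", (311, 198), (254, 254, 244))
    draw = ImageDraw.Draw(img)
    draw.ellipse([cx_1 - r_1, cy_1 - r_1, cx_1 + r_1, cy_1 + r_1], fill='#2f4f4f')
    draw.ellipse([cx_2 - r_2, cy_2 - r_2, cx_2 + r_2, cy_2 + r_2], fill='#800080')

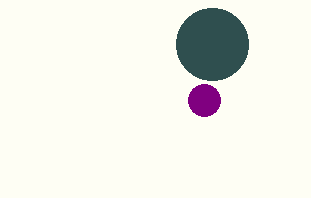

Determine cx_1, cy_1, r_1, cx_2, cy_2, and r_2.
cx_1 = 212
cy_1 = 44
r_1 = 36
cx_2 = 204
cy_2 = 100
r_2 = 16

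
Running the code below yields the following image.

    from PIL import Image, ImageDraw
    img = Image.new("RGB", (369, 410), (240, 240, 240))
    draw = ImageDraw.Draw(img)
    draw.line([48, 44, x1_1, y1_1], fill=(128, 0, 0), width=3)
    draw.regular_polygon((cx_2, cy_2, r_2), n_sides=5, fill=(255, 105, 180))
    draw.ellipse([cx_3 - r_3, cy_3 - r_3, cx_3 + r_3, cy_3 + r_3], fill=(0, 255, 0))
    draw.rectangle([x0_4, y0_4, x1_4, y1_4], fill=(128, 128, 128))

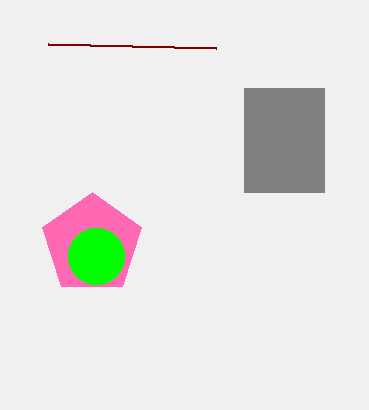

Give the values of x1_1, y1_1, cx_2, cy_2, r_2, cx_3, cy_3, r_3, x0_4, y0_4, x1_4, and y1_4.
x1_1 = 216; y1_1 = 48; cx_2 = 92; cy_2 = 244; r_2 = 52; cx_3 = 96; cy_3 = 256; r_3 = 28; x0_4 = 244; y0_4 = 88; x1_4 = 324; y1_4 = 192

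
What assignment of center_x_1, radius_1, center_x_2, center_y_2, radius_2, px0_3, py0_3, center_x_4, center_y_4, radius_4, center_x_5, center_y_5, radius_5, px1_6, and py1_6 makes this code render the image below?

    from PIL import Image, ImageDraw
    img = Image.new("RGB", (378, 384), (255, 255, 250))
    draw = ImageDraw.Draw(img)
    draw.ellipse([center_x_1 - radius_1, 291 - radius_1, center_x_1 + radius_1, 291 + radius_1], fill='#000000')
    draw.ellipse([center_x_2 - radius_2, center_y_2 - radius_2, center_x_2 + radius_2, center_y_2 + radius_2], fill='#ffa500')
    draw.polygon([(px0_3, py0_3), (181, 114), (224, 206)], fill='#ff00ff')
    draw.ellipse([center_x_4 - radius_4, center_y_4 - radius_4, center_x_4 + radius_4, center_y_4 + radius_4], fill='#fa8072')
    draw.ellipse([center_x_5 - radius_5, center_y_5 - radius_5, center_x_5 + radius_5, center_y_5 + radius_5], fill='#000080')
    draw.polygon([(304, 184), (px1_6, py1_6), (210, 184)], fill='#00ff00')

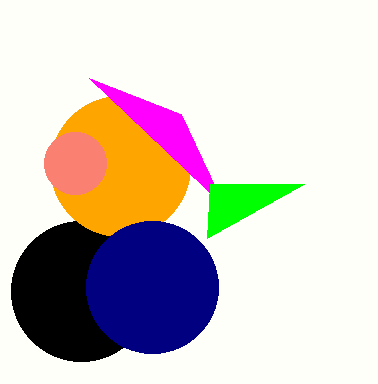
center_x_1 = 81; radius_1 = 70; center_x_2 = 120; center_y_2 = 166; radius_2 = 70; px0_3 = 89; py0_3 = 78; center_x_4 = 75; center_y_4 = 163; radius_4 = 31; center_x_5 = 152; center_y_5 = 287; radius_5 = 66; px1_6 = 207; py1_6 = 238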